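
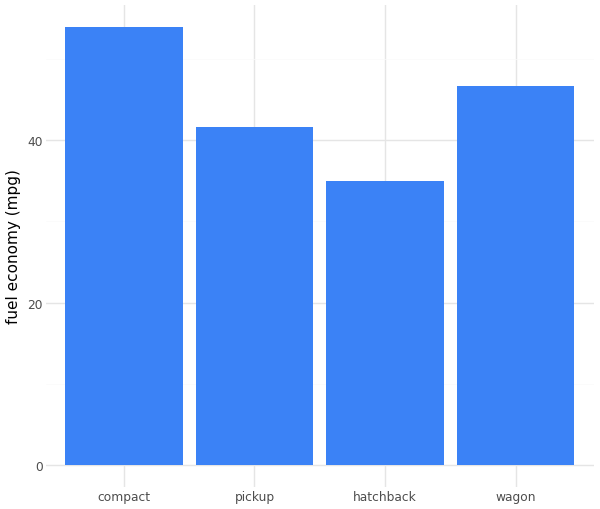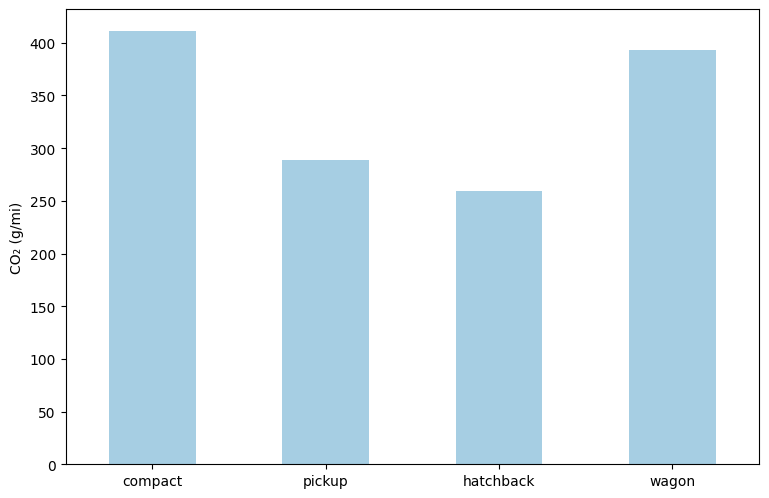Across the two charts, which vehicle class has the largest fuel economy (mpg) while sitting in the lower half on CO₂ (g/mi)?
Chart 2 median CO₂ (g/mi) ≈ 350; below-median vehicle classes: pickup, hatchback. Among those, pickup has the highest fuel economy (mpg) (≈ 40).

pickup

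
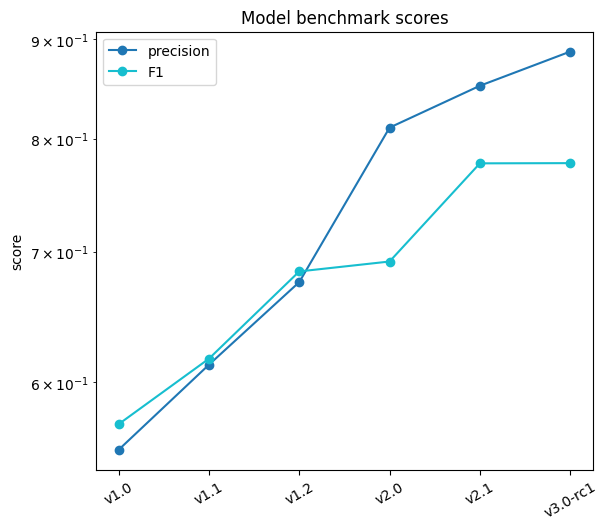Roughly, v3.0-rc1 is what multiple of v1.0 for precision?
v3.0-rc1 ≈ 0.90, v1.0 ≈ 0.55; 0.90/0.55 ≈ 1.64.

≈ 1.64×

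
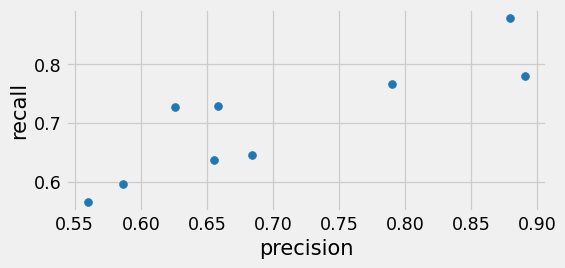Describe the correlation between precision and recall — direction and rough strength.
positive, strong

Points are positively correlated; strong (|r| ≈ 0.9).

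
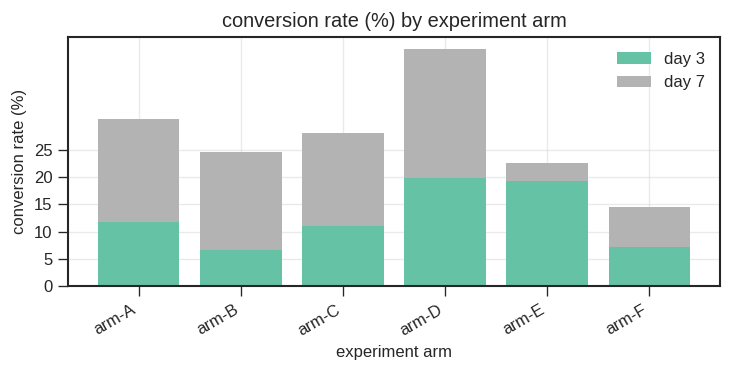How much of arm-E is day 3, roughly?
≈ 20

day 3 top ≈ 20, bottom ≈ 0; segment ≈ 20.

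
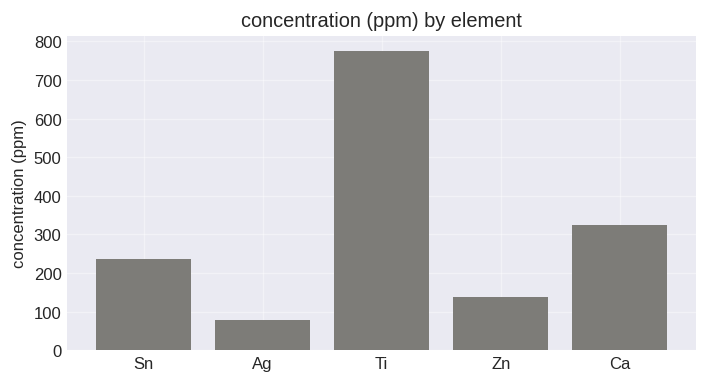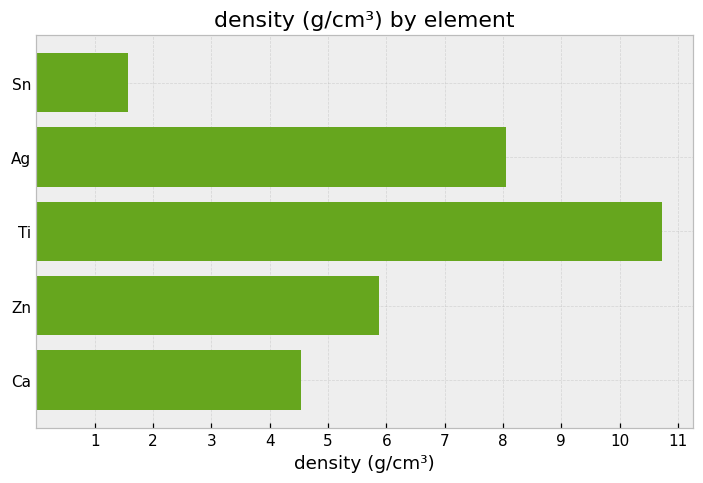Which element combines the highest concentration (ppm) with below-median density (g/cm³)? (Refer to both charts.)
Chart 2 median density (g/cm³) ≈ 6; below-median elements: Sn, Ca. Among those, Ca has the highest concentration (ppm) (≈ 300).

Ca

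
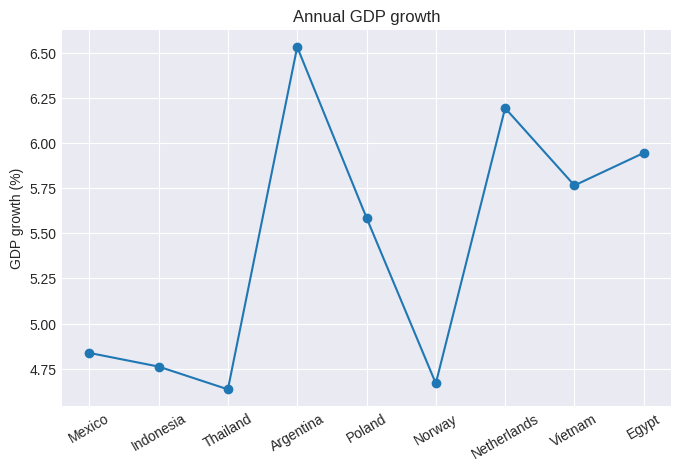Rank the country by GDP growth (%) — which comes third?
Egypt

Top 4: Argentina ≈ 6.6, Netherlands ≈ 6.2, Egypt ≈ 6.0, Vietnam ≈ 5.8.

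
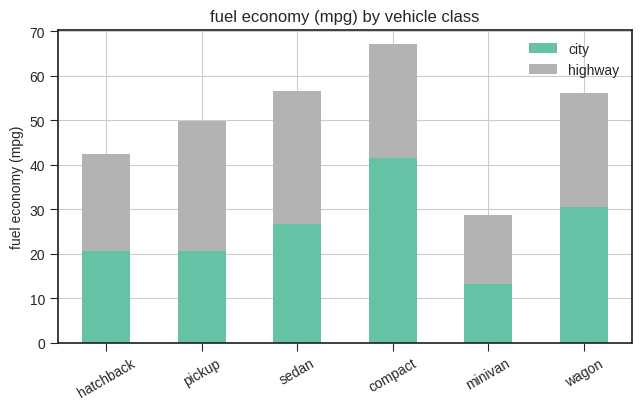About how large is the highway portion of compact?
highway top ≈ 70, bottom ≈ 40; segment ≈ 30.

≈ 30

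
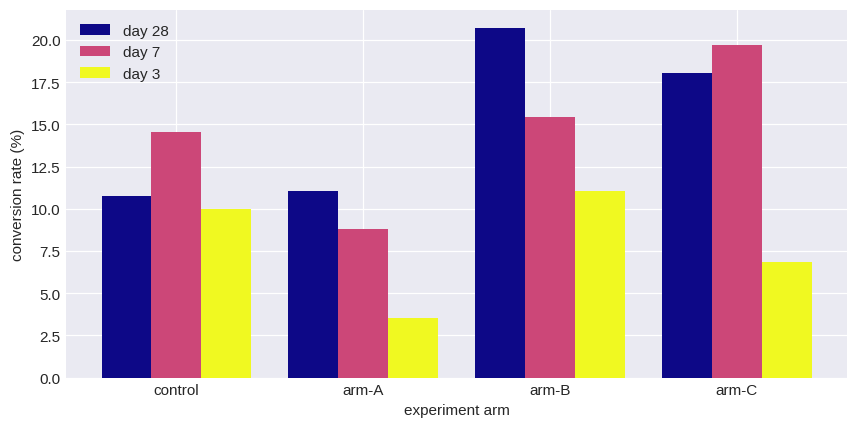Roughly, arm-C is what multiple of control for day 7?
≈ 1.43×

arm-C ≈ 20, control ≈ 14; 20/14 ≈ 1.43.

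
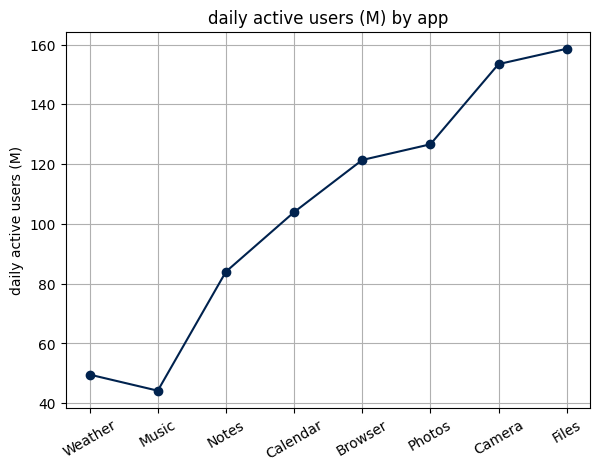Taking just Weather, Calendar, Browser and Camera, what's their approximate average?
≈ 105

(50 + 100 + 120 + 150) / 4 ≈ 105.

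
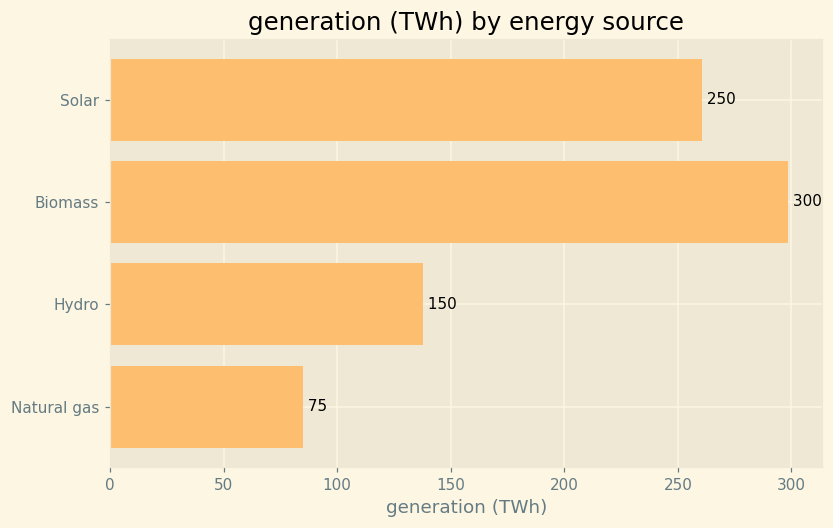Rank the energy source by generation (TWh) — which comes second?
Top 3: Biomass ≈ 300, Solar ≈ 250, Hydro ≈ 150.

Solar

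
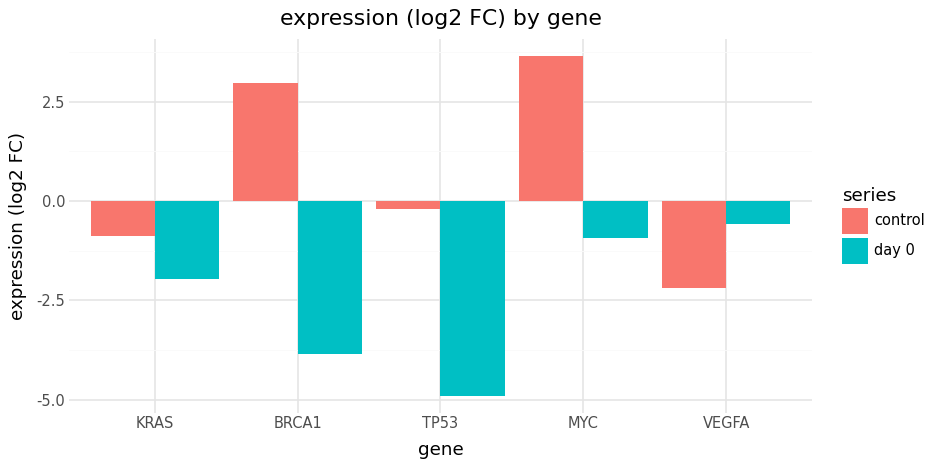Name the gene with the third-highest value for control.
Top 4 for control: MYC ≈ 4, BRCA1 ≈ 3, TP53 ≈ 0, KRAS ≈ -1.

TP53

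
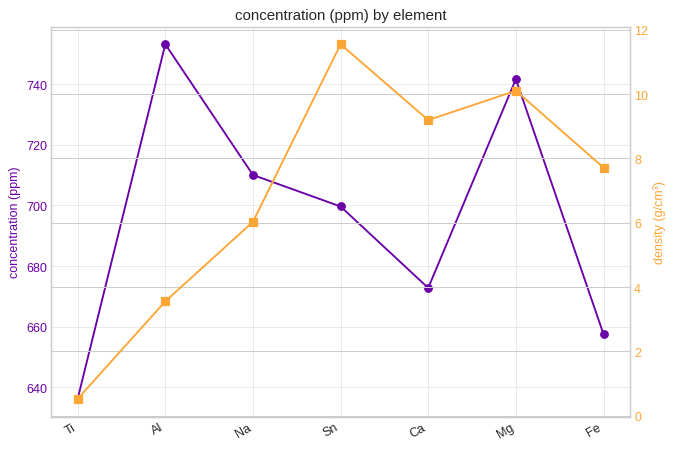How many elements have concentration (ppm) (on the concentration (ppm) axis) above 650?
6

Above 650: Al, Na, Sn, Ca, Mg, Fe.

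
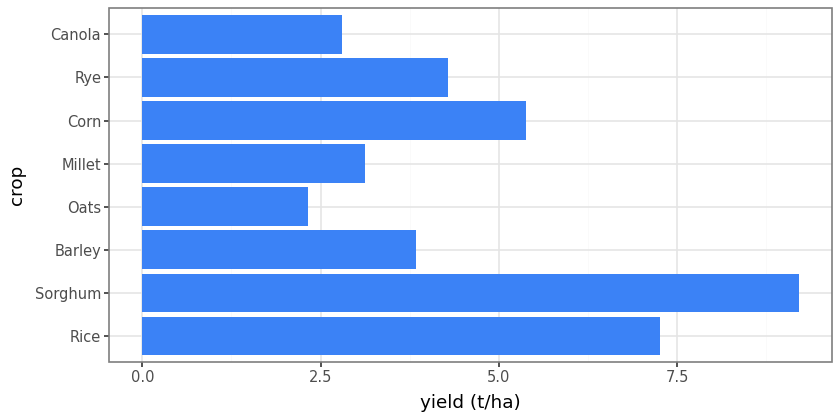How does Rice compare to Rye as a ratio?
Rice ≈ 7, Rye ≈ 4; 7/4 ≈ 1.75.

≈ 1.75×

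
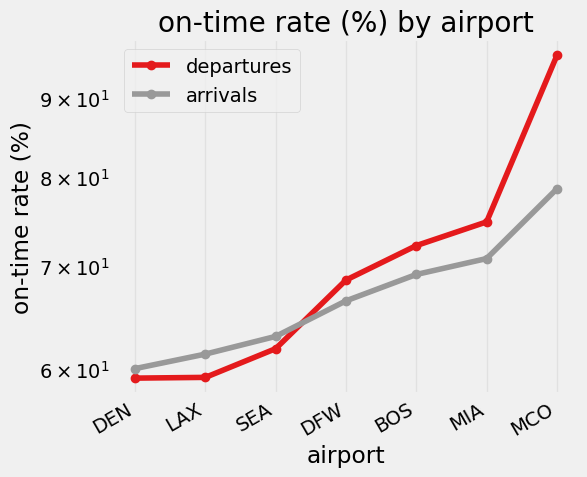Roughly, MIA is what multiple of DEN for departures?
MIA ≈ 75, DEN ≈ 60; 75/60 ≈ 1.25.

≈ 1.25×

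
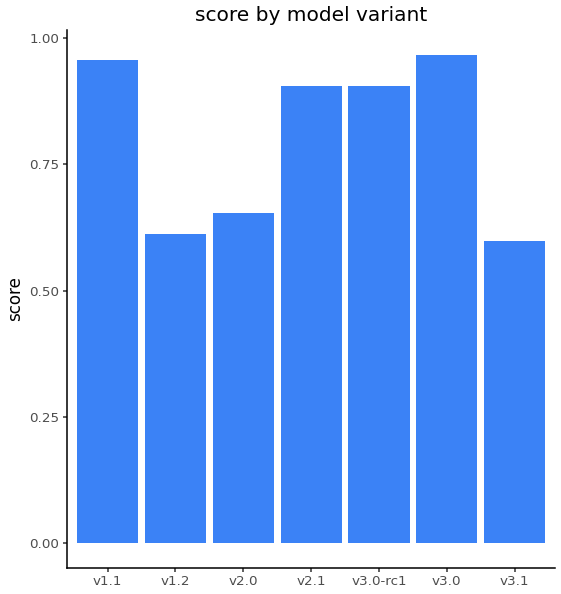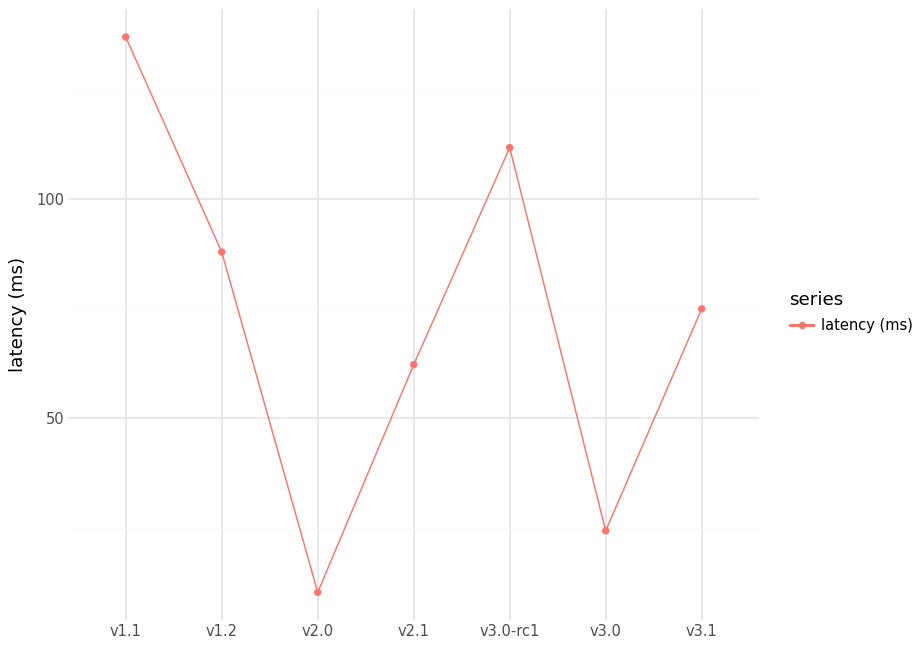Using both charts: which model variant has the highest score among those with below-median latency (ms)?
Chart 2 median latency (ms) ≈ 80; below-median model variants: v2.0, v2.1, v3.0. Among those, v3.0 has the highest score (≈ 1).

v3.0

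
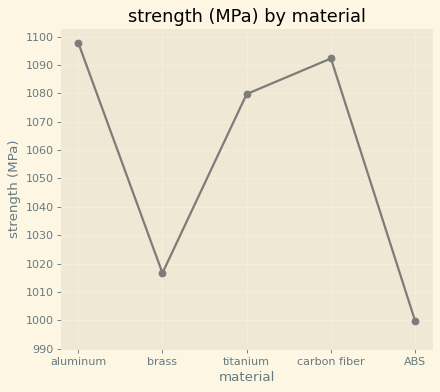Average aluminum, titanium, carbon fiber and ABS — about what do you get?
(1100 + 1080 + 1090 + 1000) / 4 ≈ 1068.

≈ 1068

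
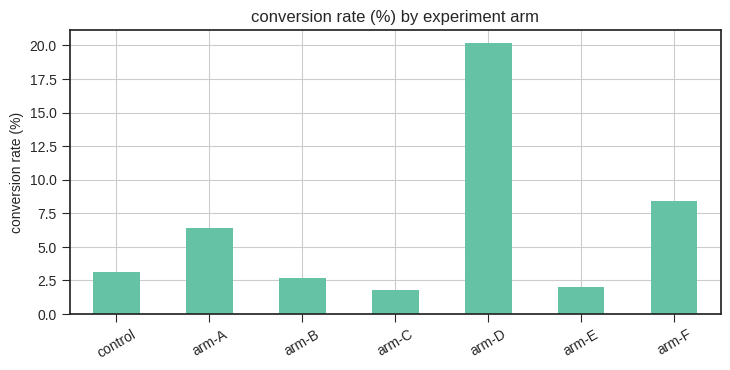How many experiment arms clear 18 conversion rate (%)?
Above 18: arm-D.

1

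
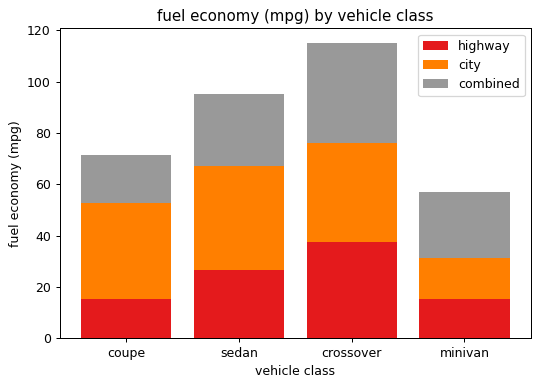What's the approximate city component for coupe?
city top ≈ 50, bottom ≈ 20; segment ≈ 30.

≈ 30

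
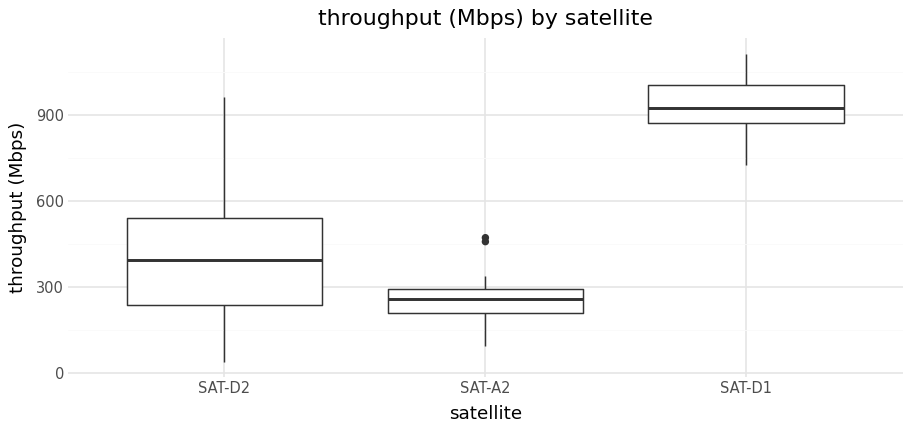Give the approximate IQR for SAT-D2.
≈ 300

Q3 ≈ 500, Q1 ≈ 200; IQR ≈ 300.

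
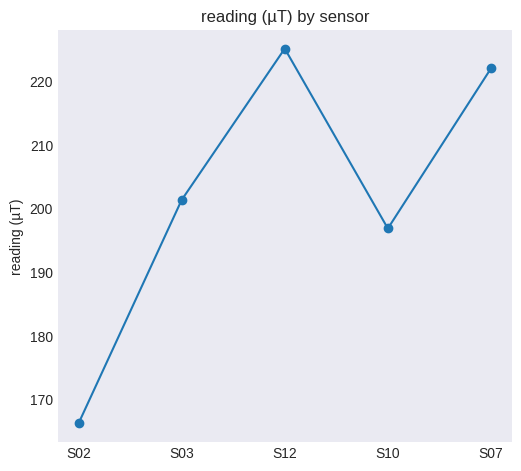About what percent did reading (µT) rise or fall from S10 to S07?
S10 ≈ 195, S07 ≈ 220; (220 − 195) / 195 ≈ +12.8%.

≈ +12.8%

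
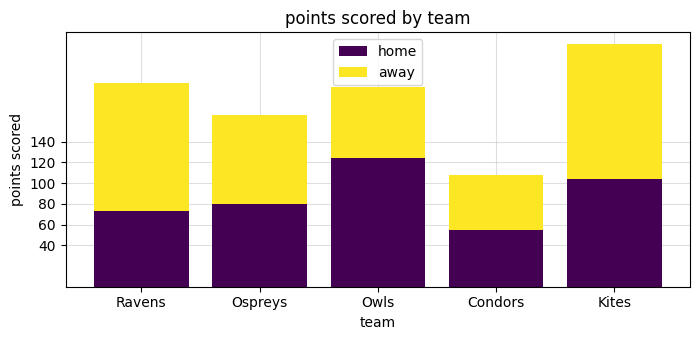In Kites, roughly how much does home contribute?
≈ 100

home top ≈ 100, bottom ≈ 0; segment ≈ 100.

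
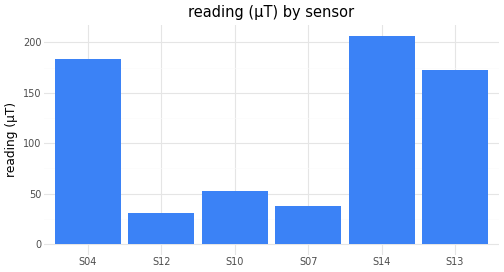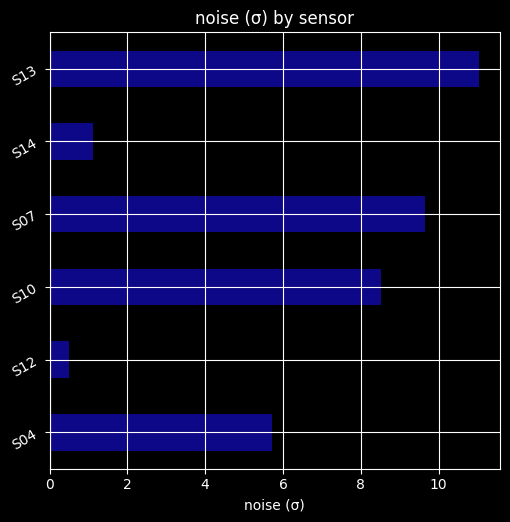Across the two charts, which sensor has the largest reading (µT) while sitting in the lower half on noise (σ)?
S14

Chart 2 median noise (σ) ≈ 8; below-median sensors: S04, S12, S14. Among those, S14 has the highest reading (µT) (≈ 200).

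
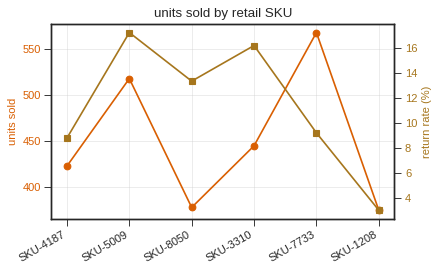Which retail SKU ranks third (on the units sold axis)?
SKU-3310

Top 4 (on the units sold axis): SKU-7733 ≈ 560, SKU-5009 ≈ 520, SKU-3310 ≈ 440, SKU-4187 ≈ 420.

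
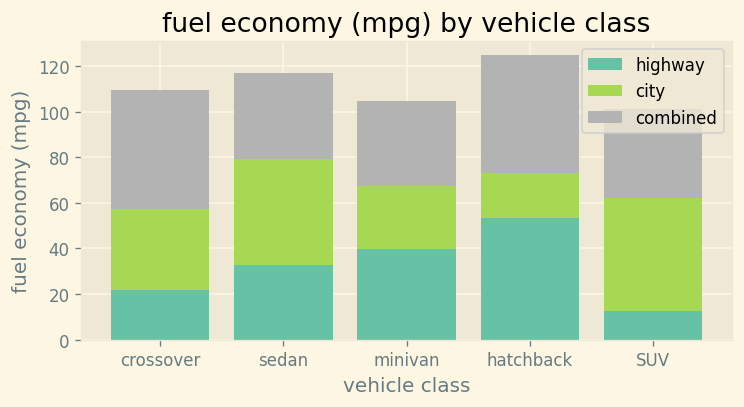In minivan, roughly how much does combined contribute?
combined top ≈ 100, bottom ≈ 60; segment ≈ 40.

≈ 40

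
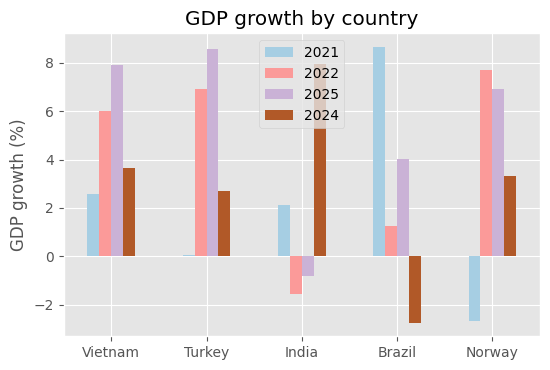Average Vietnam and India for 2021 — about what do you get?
≈ 2

(3 + 2) / 2 ≈ 2.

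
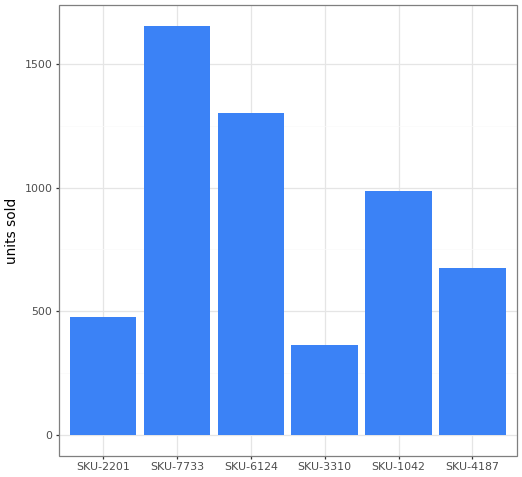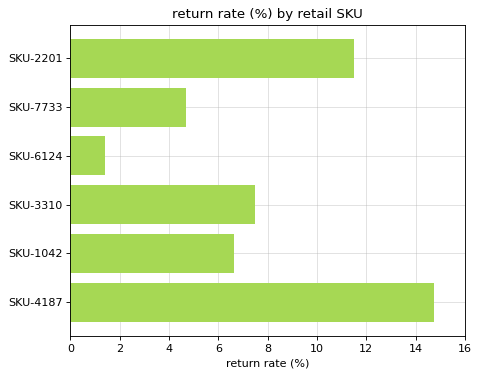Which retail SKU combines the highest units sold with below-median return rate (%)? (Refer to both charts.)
Chart 2 median return rate (%) ≈ 8; below-median retail SKUs: SKU-7733, SKU-6124, SKU-1042. Among those, SKU-7733 has the highest units sold (≈ 1600).

SKU-7733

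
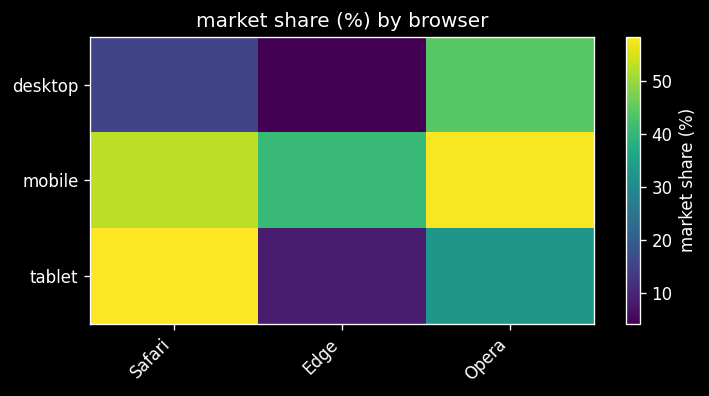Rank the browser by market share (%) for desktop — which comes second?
Top 3 for desktop: Opera ≈ 45, Safari ≈ 15, Edge ≈ 5.

Safari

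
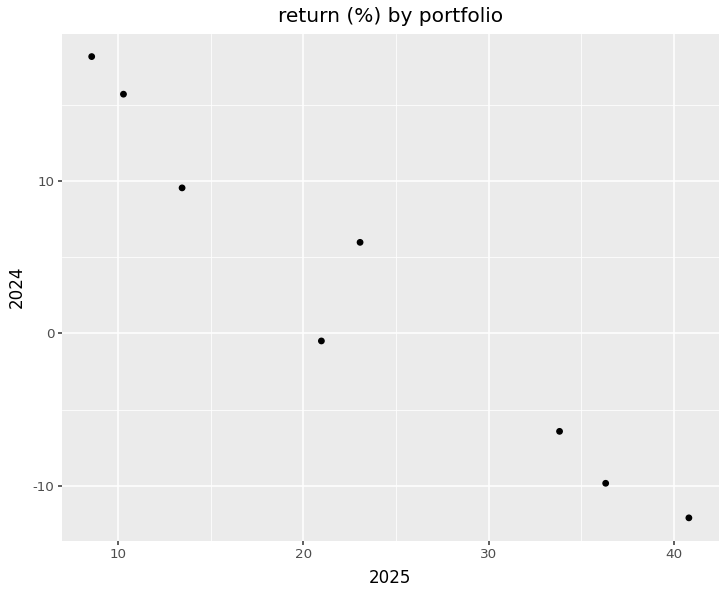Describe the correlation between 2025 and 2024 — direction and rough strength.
negative, strong

Points are negatively correlated; strong (|r| ≈ 1.0).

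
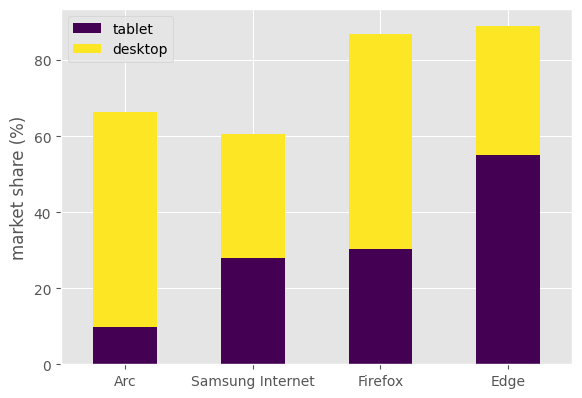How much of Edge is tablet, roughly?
tablet top ≈ 60, bottom ≈ 0; segment ≈ 60.

≈ 60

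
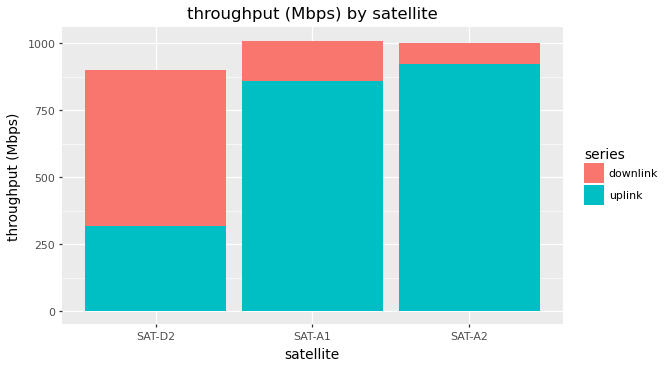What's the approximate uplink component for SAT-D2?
≈ 300

uplink top ≈ 300, bottom ≈ 0; segment ≈ 300.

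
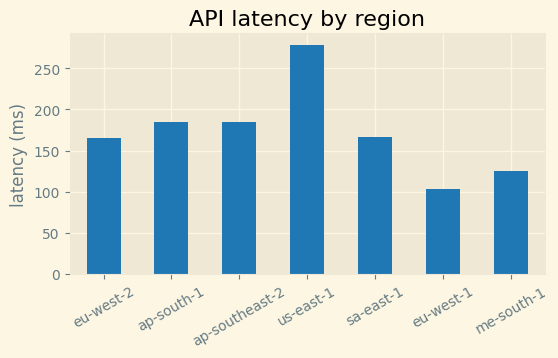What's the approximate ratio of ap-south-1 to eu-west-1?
ap-south-1 ≈ 175, eu-west-1 ≈ 100; 175/100 ≈ 1.75.

≈ 1.75×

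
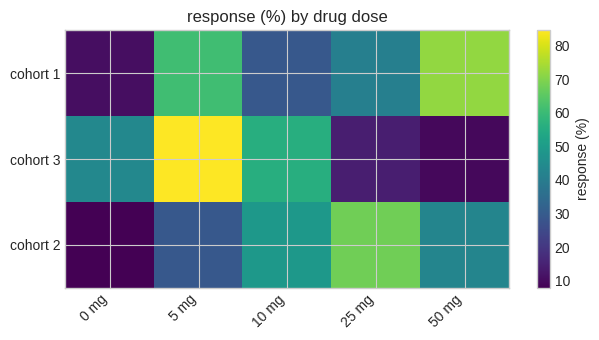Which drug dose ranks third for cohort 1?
25 mg

Top 4 for cohort 1: 50 mg ≈ 70, 5 mg ≈ 60, 25 mg ≈ 40, 10 mg ≈ 30.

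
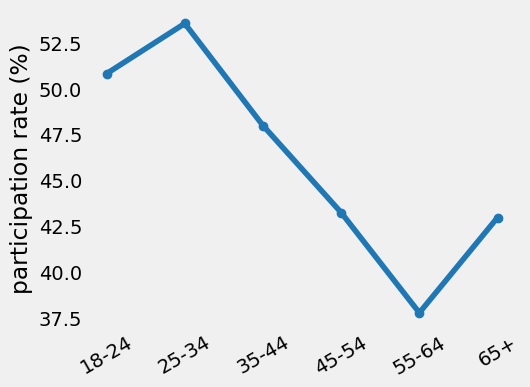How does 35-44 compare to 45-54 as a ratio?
≈ 1.09×

35-44 ≈ 48, 45-54 ≈ 44; 48/44 ≈ 1.09.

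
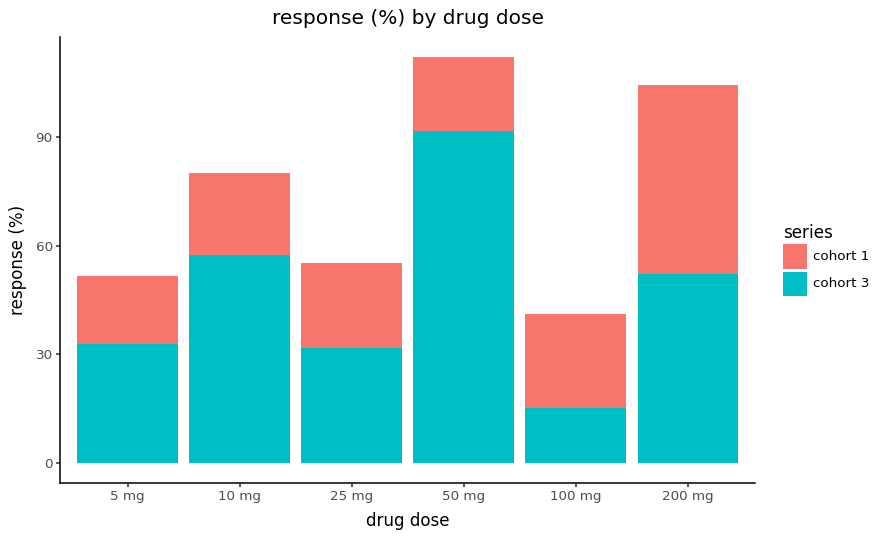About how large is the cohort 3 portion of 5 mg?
cohort 3 top ≈ 30, bottom ≈ 0; segment ≈ 30.

≈ 30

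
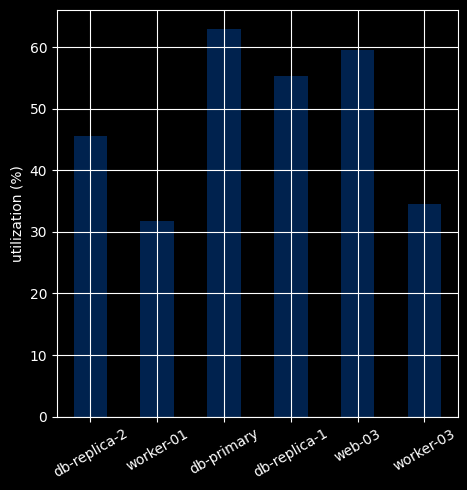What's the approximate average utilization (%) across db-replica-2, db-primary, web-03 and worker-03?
≈ 50

(50 + 60 + 60 + 30) / 4 ≈ 50.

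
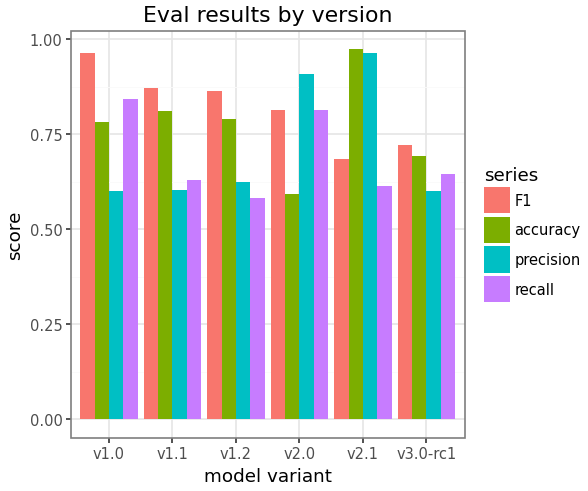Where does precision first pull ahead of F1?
v2.0

v1.2: precision ≈ 0.6 vs F1 ≈ 0.9 (not yet); v2.0: precision ≈ 0.9 vs F1 ≈ 0.8 (first crossover).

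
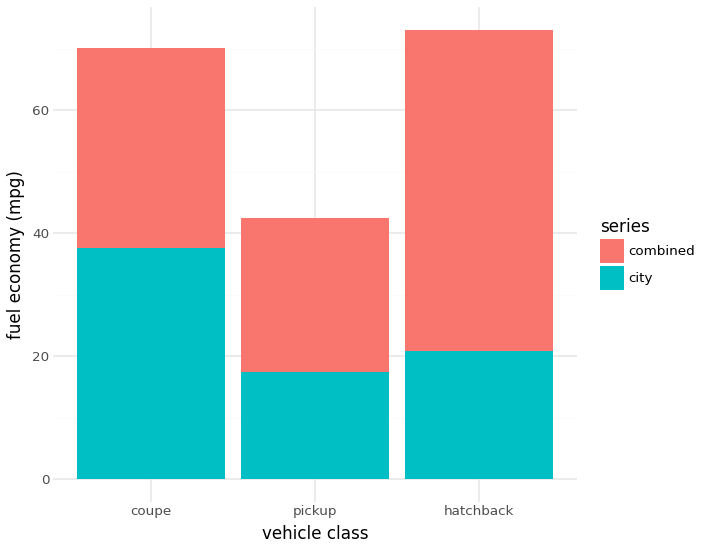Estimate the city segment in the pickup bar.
city top ≈ 20, bottom ≈ 0; segment ≈ 20.

≈ 20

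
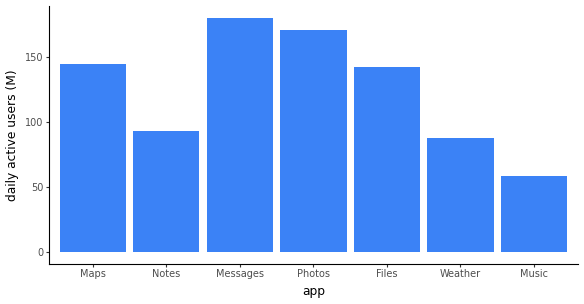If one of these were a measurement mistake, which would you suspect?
Music

Music ≈ 60; the rest sit between ≈ 80 and ≈ 180.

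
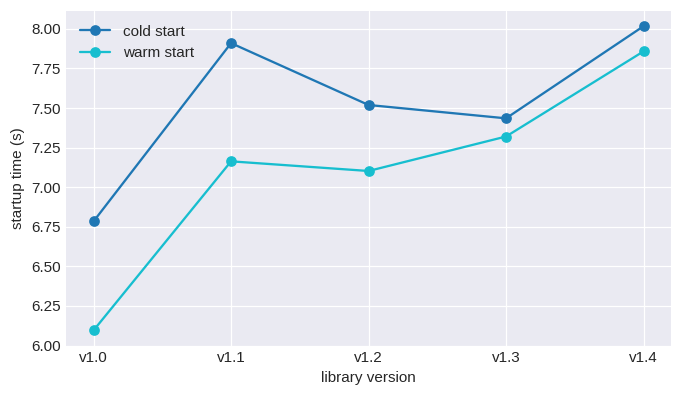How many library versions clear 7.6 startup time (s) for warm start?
Above 7.6: v1.4.

1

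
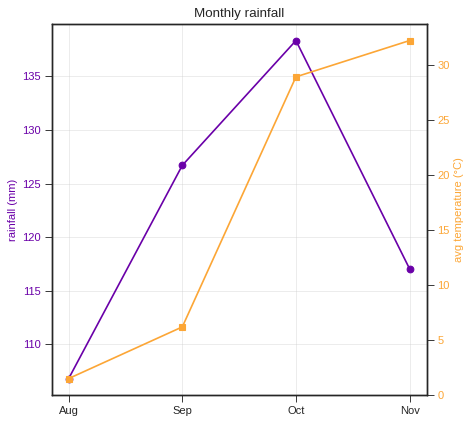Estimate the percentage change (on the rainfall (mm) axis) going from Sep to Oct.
Sep ≈ 125, Oct ≈ 140; (140 − 125) / 125 ≈ +12%.

≈ +12%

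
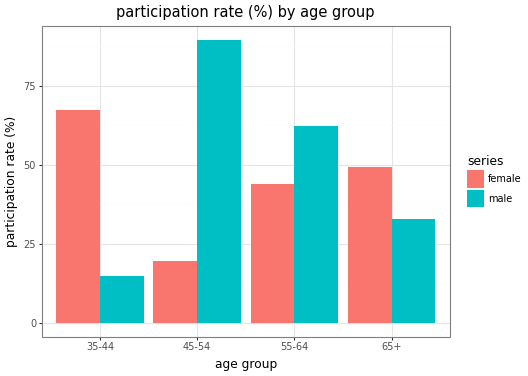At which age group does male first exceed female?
45-54

35-44: male ≈ 10 vs female ≈ 70 (not yet); 45-54: male ≈ 90 vs female ≈ 20 (first crossover).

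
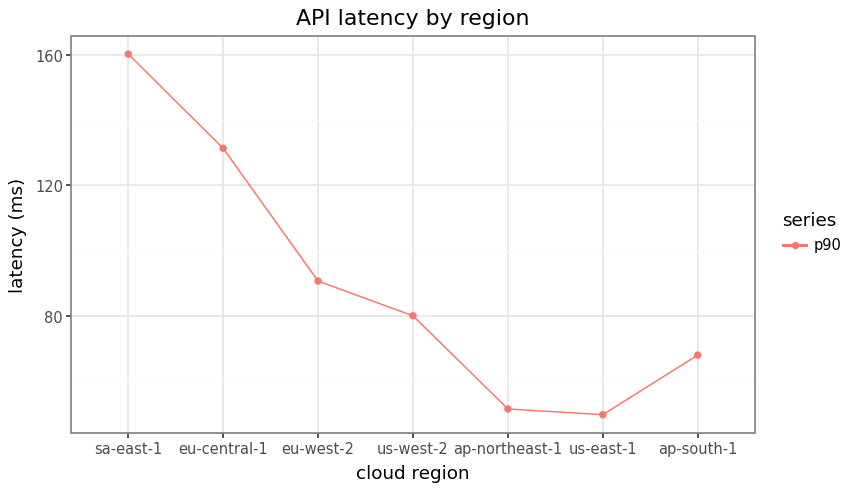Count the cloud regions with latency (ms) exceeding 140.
1

Above 140: sa-east-1.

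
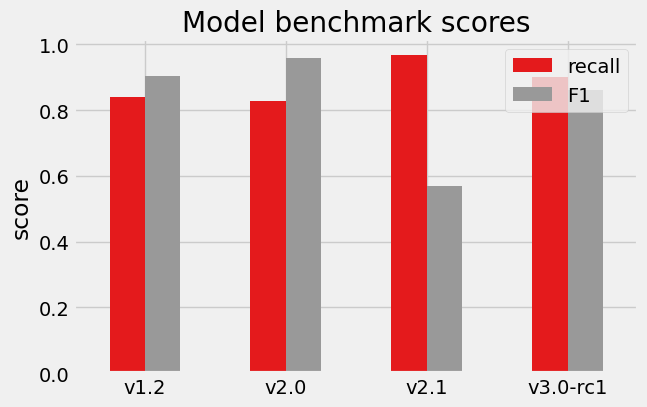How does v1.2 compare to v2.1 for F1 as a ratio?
≈ 1.5×

v1.2 ≈ 0.9, v2.1 ≈ 0.6; 0.9/0.6 ≈ 1.5.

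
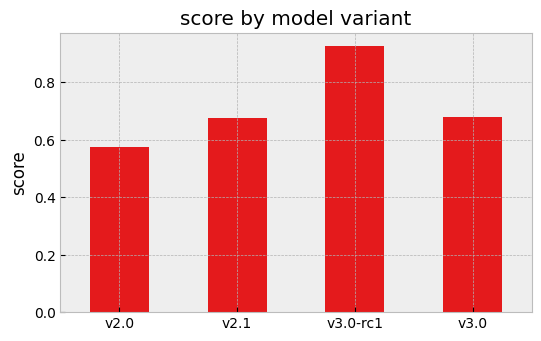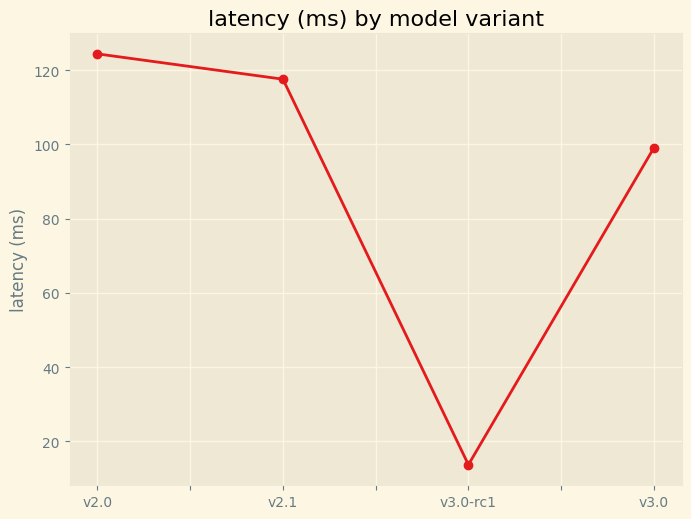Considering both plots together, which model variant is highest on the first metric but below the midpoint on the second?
v3.0-rc1

Chart 2 median latency (ms) ≈ 100; below-median model variants: v3.0-rc1, v3.0. Among those, v3.0-rc1 has the highest score (≈ 0.9).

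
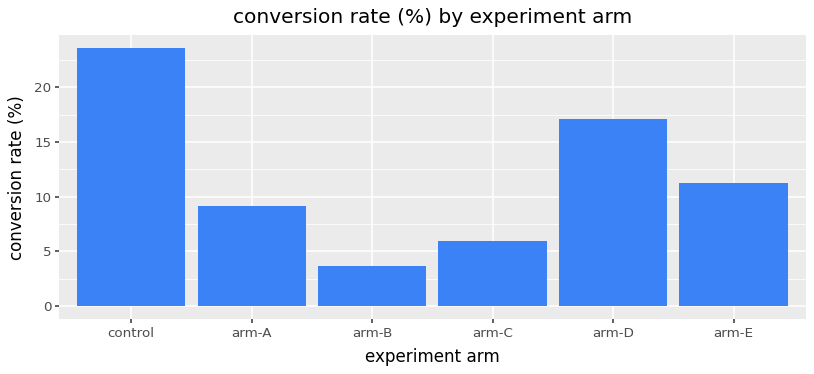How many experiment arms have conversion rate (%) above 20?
Above 20: control.

1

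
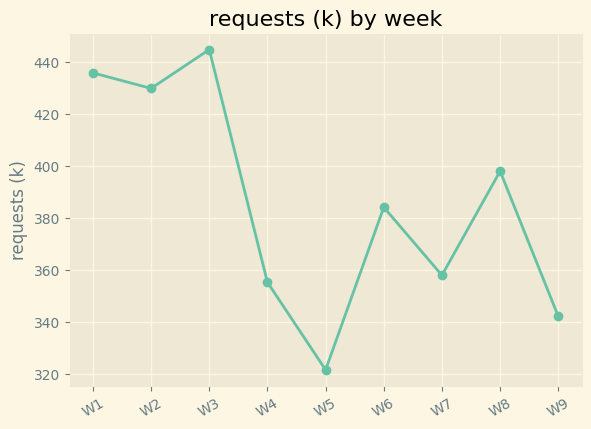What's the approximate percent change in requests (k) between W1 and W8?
≈ -9.1%

W1 ≈ 440, W8 ≈ 400; (400 − 440) / 440 ≈ -9.1%.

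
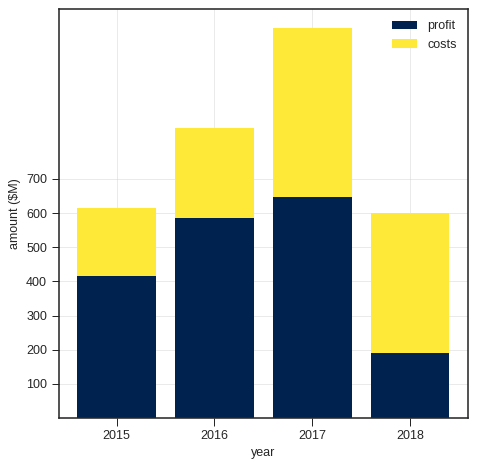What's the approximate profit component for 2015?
profit top ≈ 400, bottom ≈ 0; segment ≈ 400.

≈ 400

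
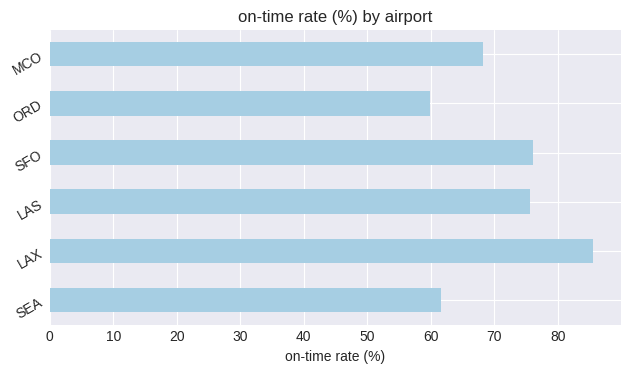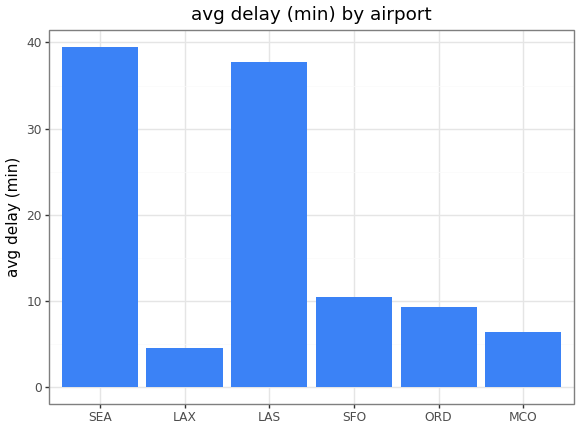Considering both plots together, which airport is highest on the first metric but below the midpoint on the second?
LAX

Chart 2 median avg delay (min) ≈ 10; below-median airports: LAX, ORD, MCO. Among those, LAX has the highest on-time rate (%) (≈ 90).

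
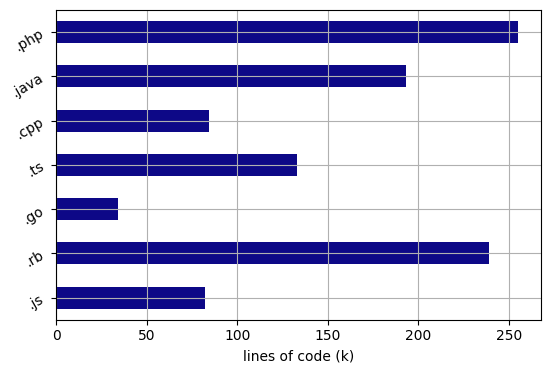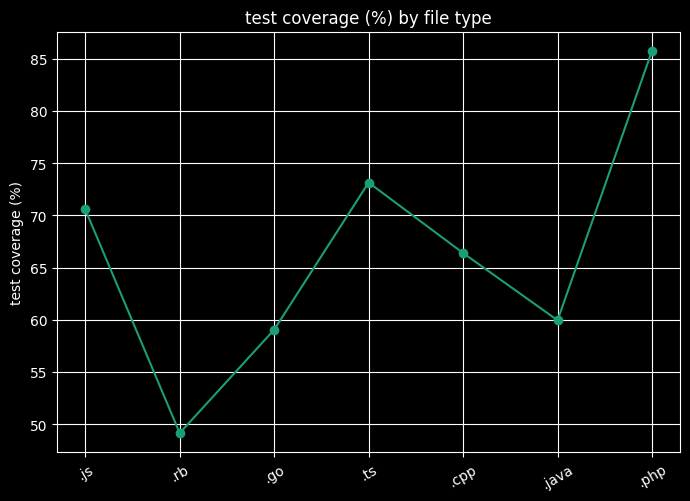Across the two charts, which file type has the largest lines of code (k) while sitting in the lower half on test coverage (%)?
.rb

Chart 2 median test coverage (%) ≈ 70; below-median file types: .rb, .go, .java. Among those, .rb has the highest lines of code (k) (≈ 250).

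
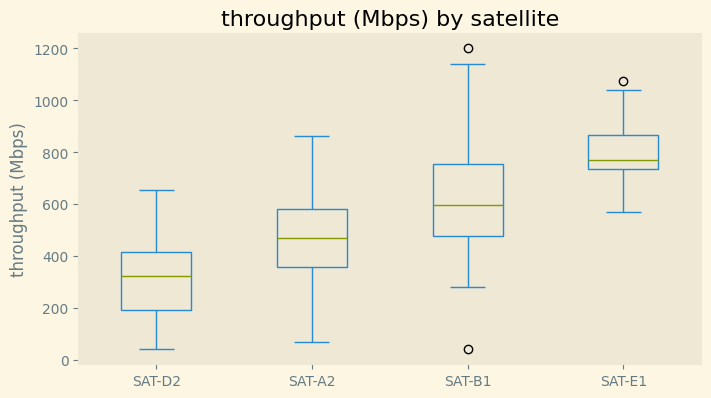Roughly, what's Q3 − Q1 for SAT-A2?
≈ 250

Q3 ≈ 600, Q1 ≈ 350; IQR ≈ 250.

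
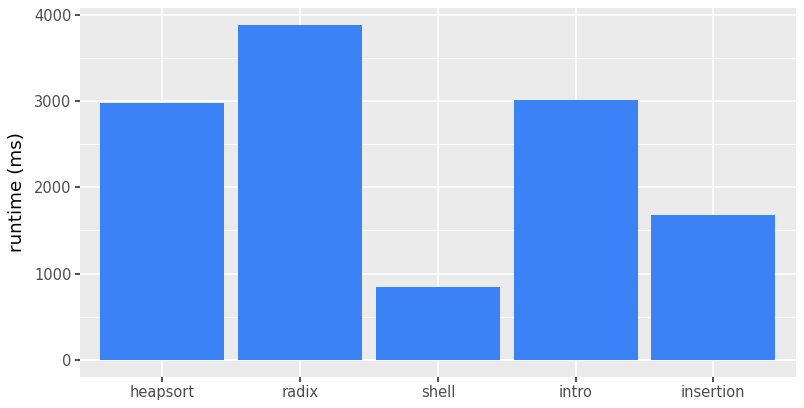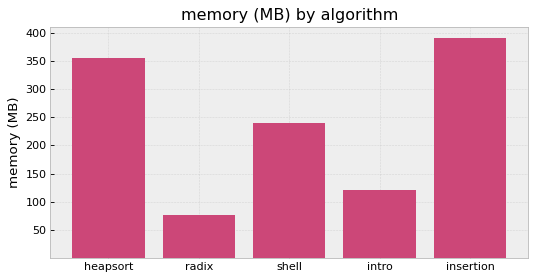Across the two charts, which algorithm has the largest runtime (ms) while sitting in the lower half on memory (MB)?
radix

Chart 2 median memory (MB) ≈ 250; below-median algorithms: radix, intro. Among those, radix has the highest runtime (ms) (≈ 4000).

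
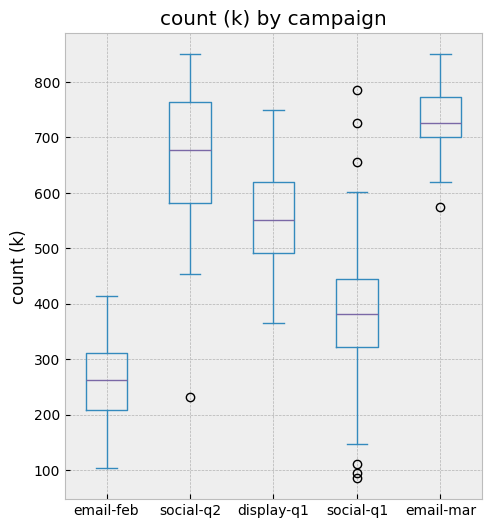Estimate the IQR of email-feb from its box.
Q3 ≈ 300, Q1 ≈ 200; IQR ≈ 100.

≈ 100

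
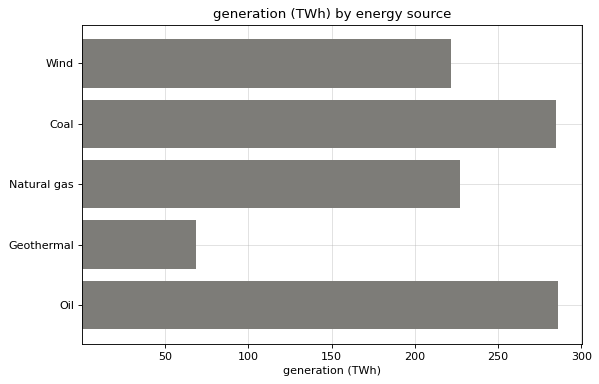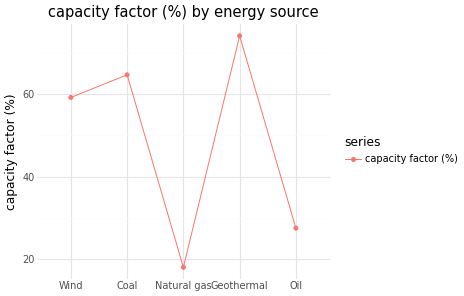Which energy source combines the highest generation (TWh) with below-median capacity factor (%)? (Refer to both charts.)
Oil

Chart 2 median capacity factor (%) ≈ 60; below-median energy sources: Natural gas, Oil. Among those, Oil has the highest generation (TWh) (≈ 300).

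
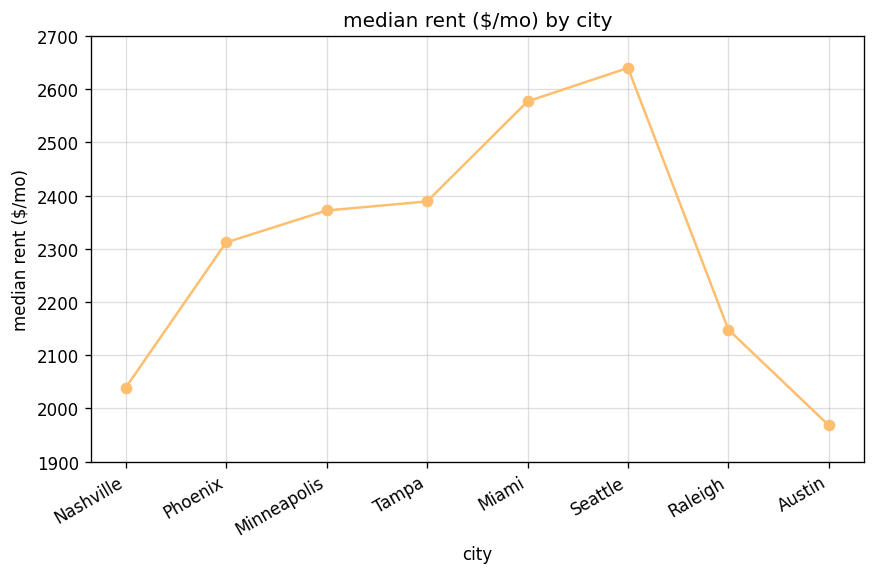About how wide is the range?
Max Seattle ≈ 2600, min Austin ≈ 2000; range ≈ 600.

≈ 600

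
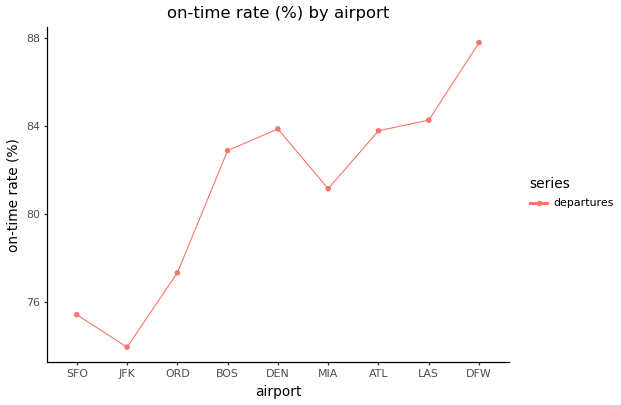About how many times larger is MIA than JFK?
≈ 1.11×

MIA ≈ 82, JFK ≈ 74; 82/74 ≈ 1.11.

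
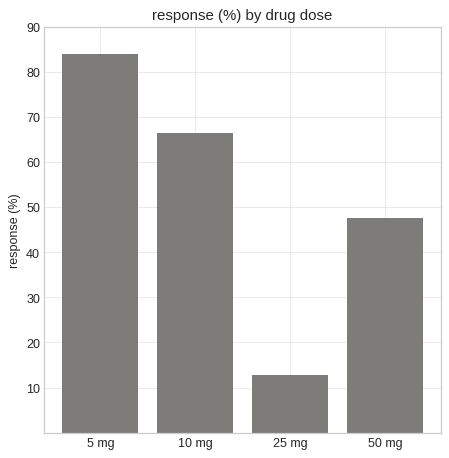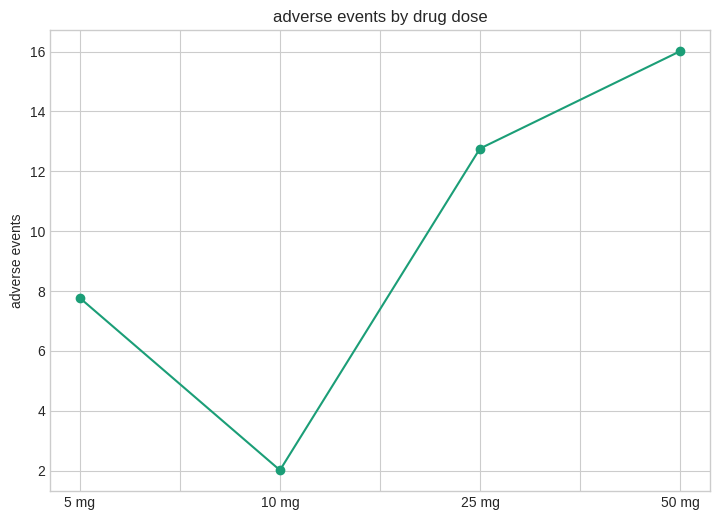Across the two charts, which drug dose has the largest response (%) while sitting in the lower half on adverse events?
5 mg

Chart 2 median adverse events ≈ 10; below-median drug doses: 5 mg, 10 mg. Among those, 5 mg has the highest response (%) (≈ 80).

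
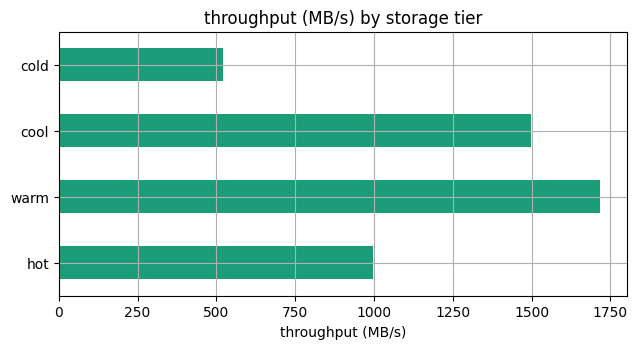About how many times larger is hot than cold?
hot ≈ 1000, cold ≈ 600; 1000/600 ≈ 1.67.

≈ 1.67×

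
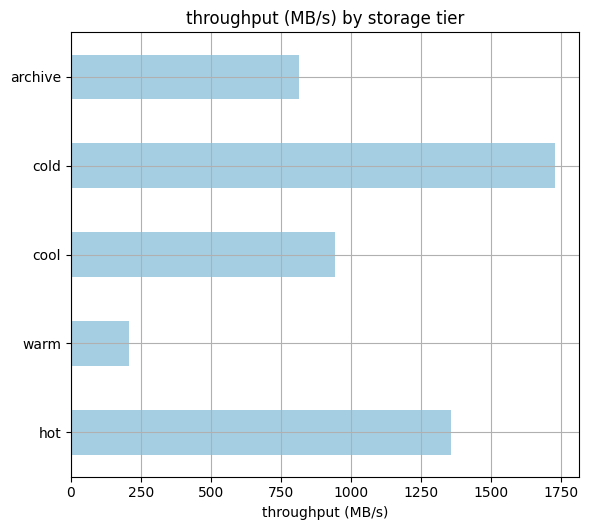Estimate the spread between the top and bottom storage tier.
≈ 1600

Max cold ≈ 1800, min warm ≈ 200; range ≈ 1600.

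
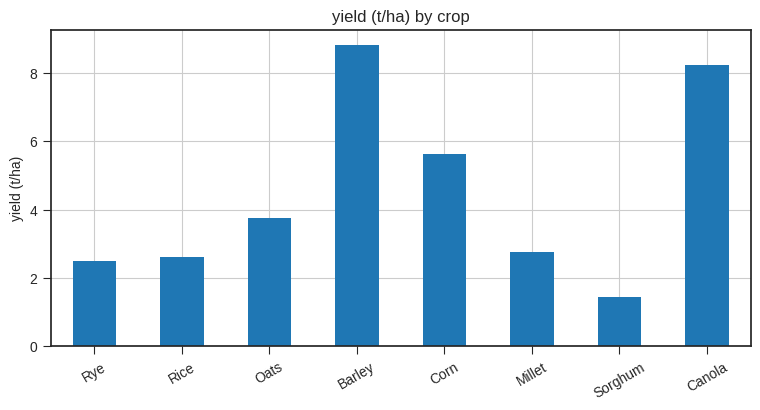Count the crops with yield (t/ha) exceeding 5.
Above 5: Barley, Corn, Canola.

3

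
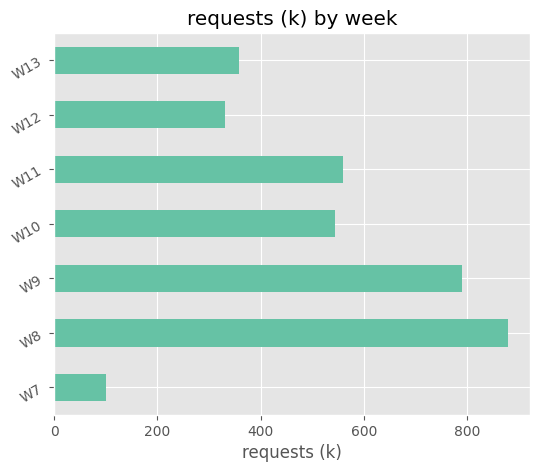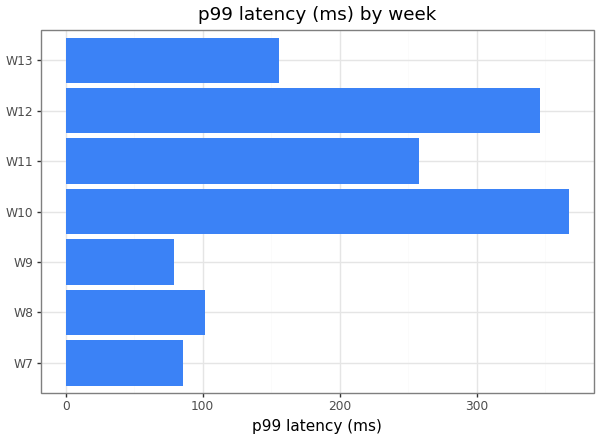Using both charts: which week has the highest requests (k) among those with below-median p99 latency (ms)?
W8

Chart 2 median p99 latency (ms) ≈ 150; below-median weeks: W7, W8, W9. Among those, W8 has the highest requests (k) (≈ 900).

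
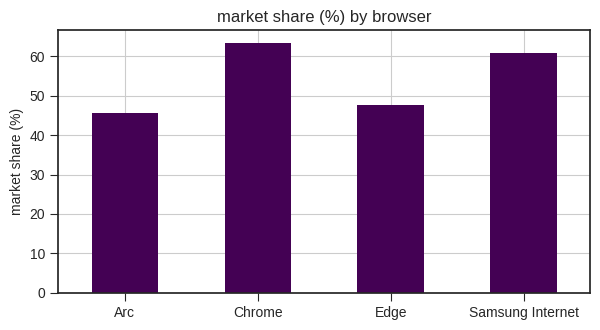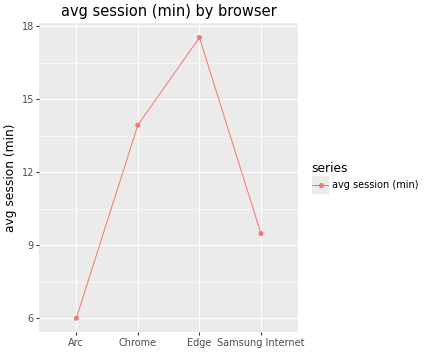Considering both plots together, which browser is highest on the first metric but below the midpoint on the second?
Samsung Internet

Chart 2 median avg session (min) ≈ 12; below-median browsers: Arc, Samsung Internet. Among those, Samsung Internet has the highest market share (%) (≈ 60).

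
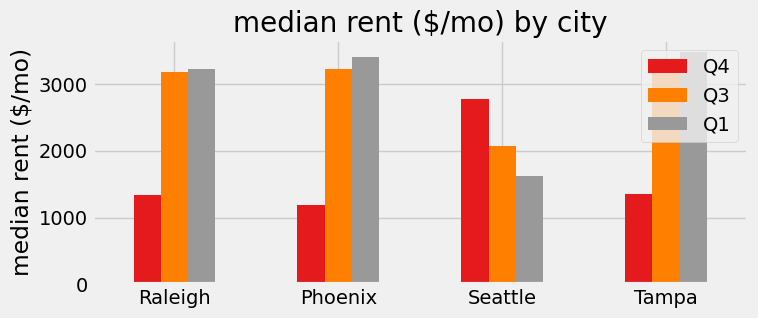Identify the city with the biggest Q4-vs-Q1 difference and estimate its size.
Phoenix, ≈ 2500 $/mo

Phoenix: Q4 ≈ 1000, Q1 ≈ 3500 → gap ≈ 2500. Next-largest (Tampa) is only ≈ 2000.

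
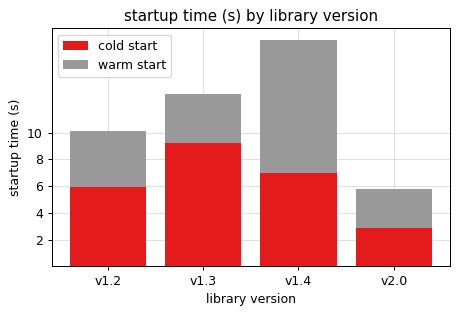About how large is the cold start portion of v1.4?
cold start top ≈ 8, bottom ≈ 0; segment ≈ 8.

≈ 8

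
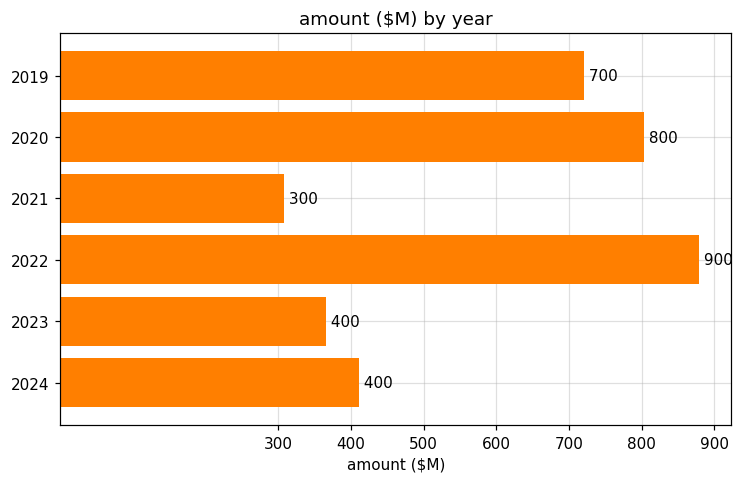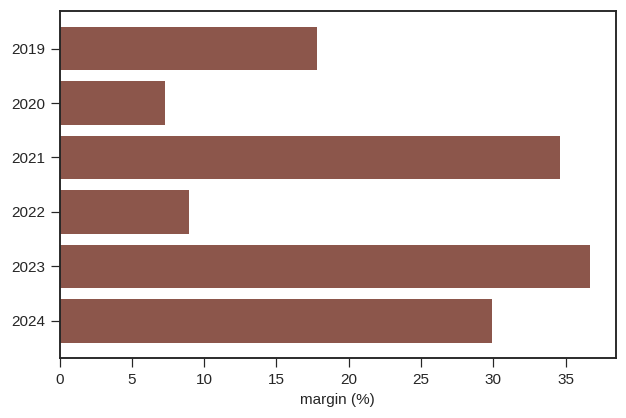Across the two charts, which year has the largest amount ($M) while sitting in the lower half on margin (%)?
2022

Chart 2 median margin (%) ≈ 25; below-median years: 2019, 2020, 2022. Among those, 2022 has the highest amount ($M) (≈ 900).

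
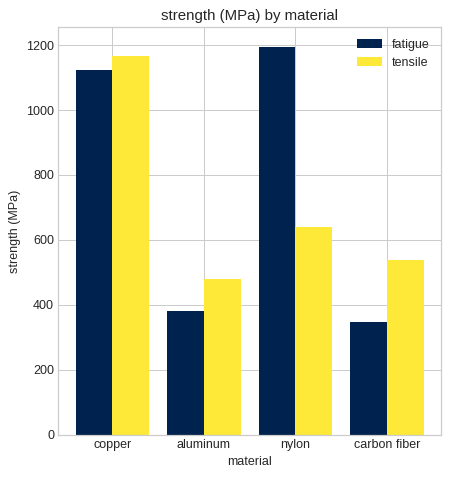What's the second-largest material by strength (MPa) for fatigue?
copper

Top 3 for fatigue: nylon ≈ 1200, copper ≈ 1100, aluminum ≈ 400.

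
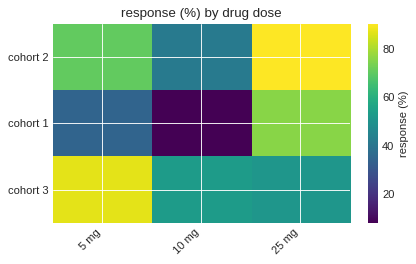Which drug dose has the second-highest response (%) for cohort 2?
Top 3 for cohort 2: 25 mg ≈ 90, 5 mg ≈ 70, 10 mg ≈ 40.

5 mg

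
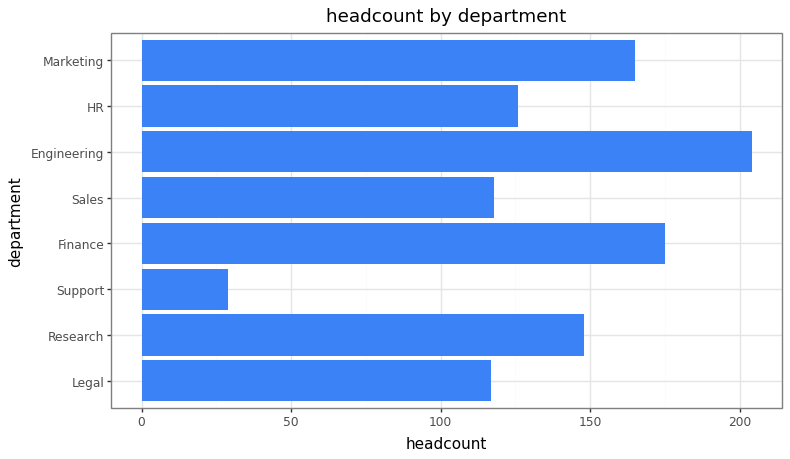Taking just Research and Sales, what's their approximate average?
≈ 130

(140 + 120) / 2 ≈ 130.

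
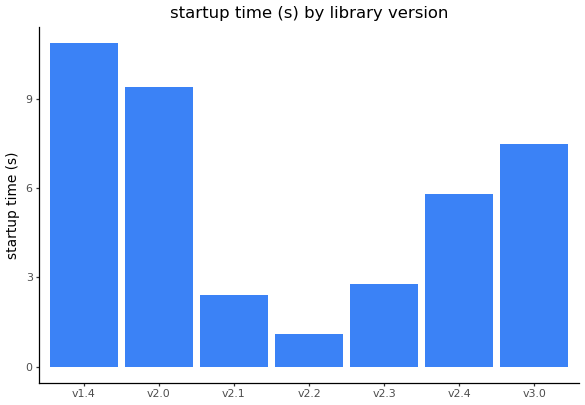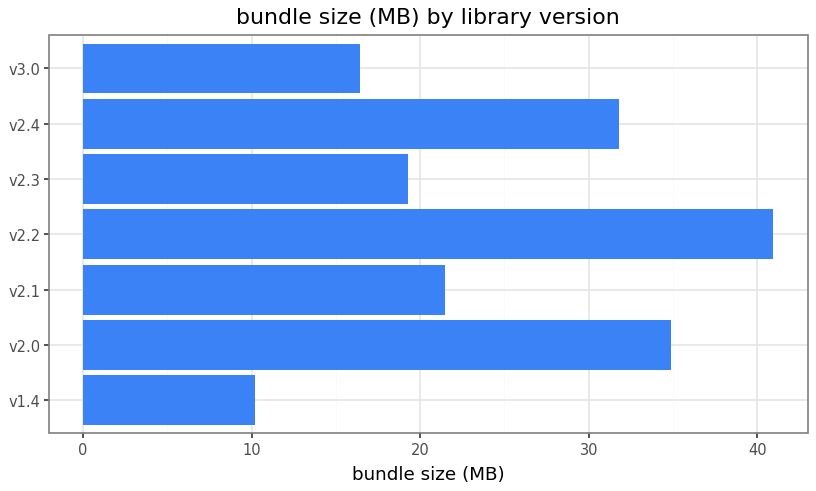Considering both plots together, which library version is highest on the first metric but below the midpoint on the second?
v1.4

Chart 2 median bundle size (MB) ≈ 20; below-median library versions: v1.4, v2.3, v3.0. Among those, v1.4 has the highest startup time (s) (≈ 11).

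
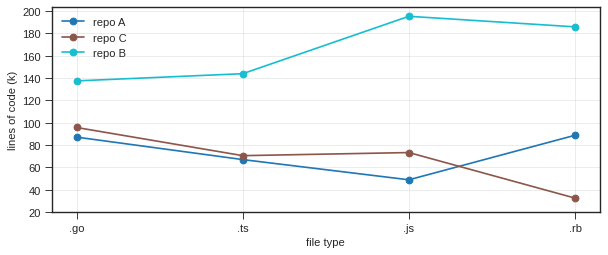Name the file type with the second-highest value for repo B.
Top 3 for repo B: .js ≈ 200, .rb ≈ 180, .ts ≈ 140.

.rb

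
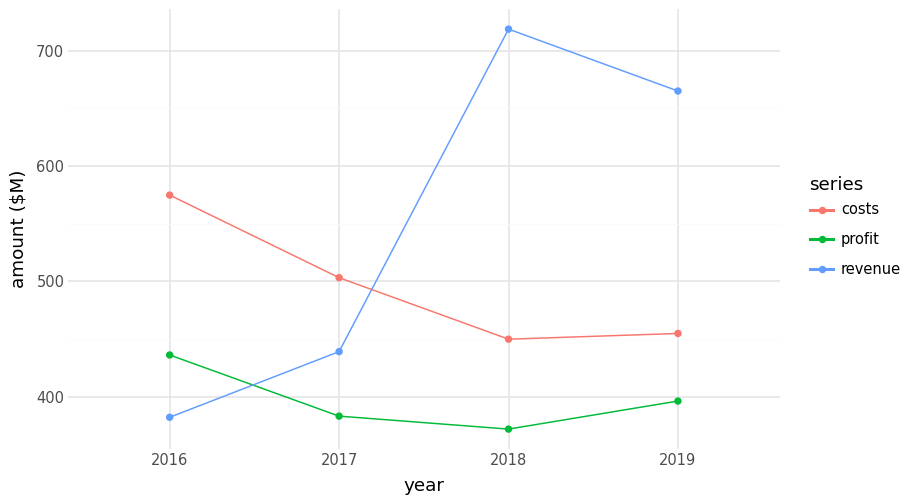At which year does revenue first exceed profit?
2016: revenue ≈ 400 vs profit ≈ 450 (not yet); 2017: revenue ≈ 450 vs profit ≈ 400 (first crossover).

2017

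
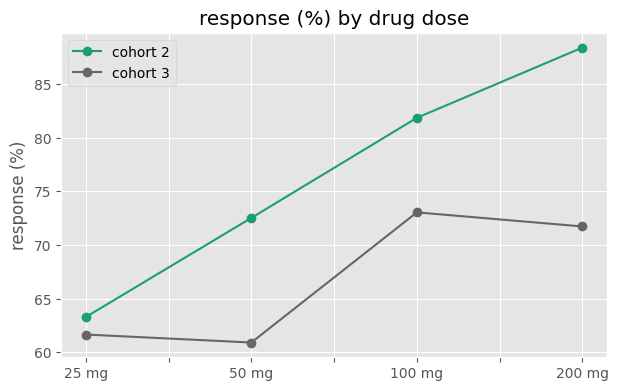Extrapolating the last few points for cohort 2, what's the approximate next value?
Last three: 75, 80, 90 → slope ≈ 7.5/step → next ≈ 97.5.

≈ 97.5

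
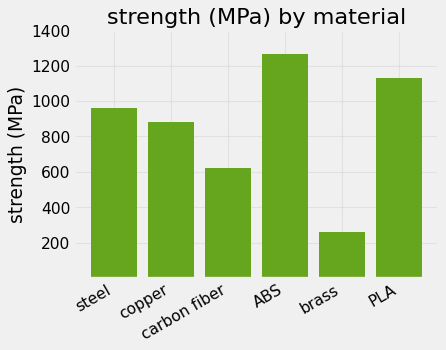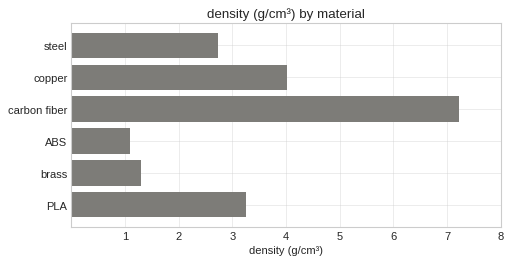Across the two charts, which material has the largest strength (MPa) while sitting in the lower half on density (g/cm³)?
ABS

Chart 2 median density (g/cm³) ≈ 3; below-median materials: steel, ABS, brass. Among those, ABS has the highest strength (MPa) (≈ 1200).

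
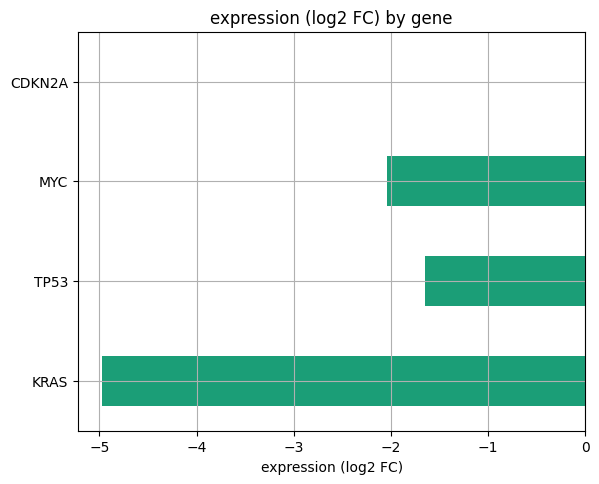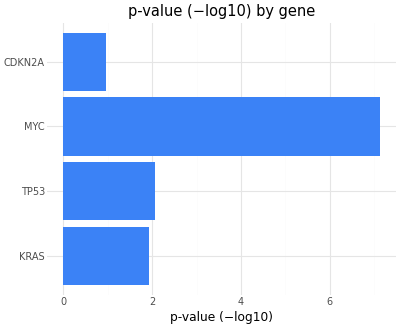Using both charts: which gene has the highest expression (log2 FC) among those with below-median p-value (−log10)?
Chart 2 median p-value (−log10) ≈ 2; below-median genes: KRAS, CDKN2A. Among those, CDKN2A has the highest expression (log2 FC) (≈ 0).

CDKN2A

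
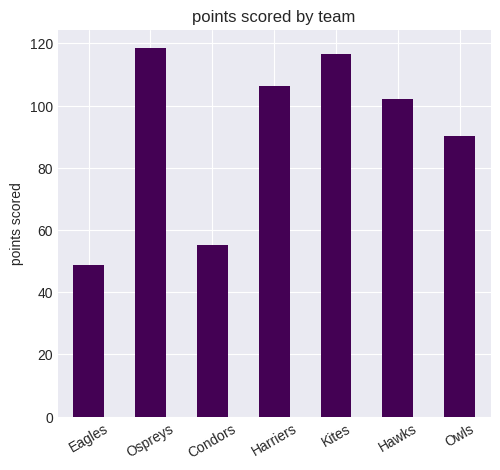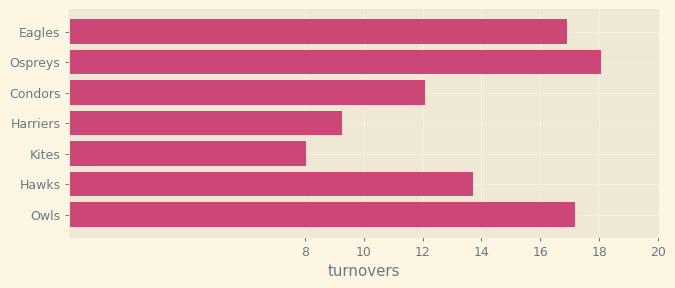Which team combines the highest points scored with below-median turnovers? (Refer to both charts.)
Chart 2 median turnovers ≈ 14; below-median teams: Condors, Harriers, Kites. Among those, Kites has the highest points scored (≈ 120).

Kites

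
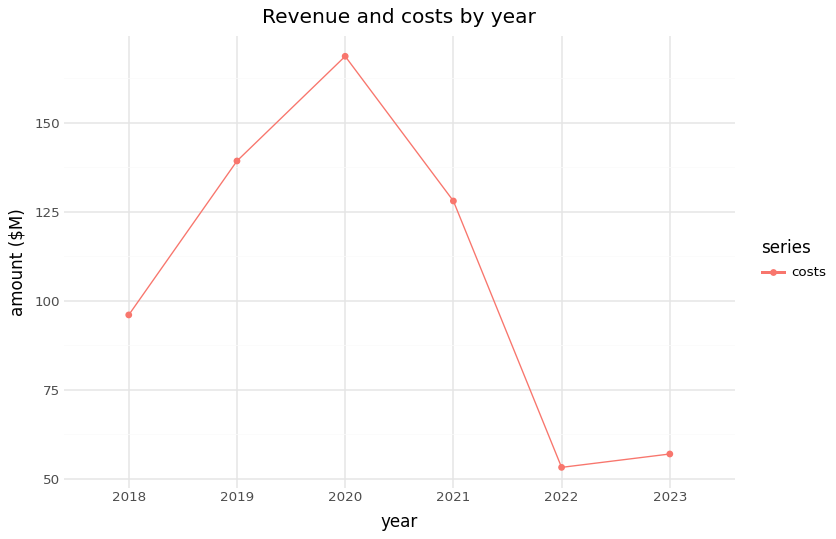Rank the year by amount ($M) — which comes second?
2019

Top 3: 2020 ≈ 170, 2019 ≈ 140, 2021 ≈ 130.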